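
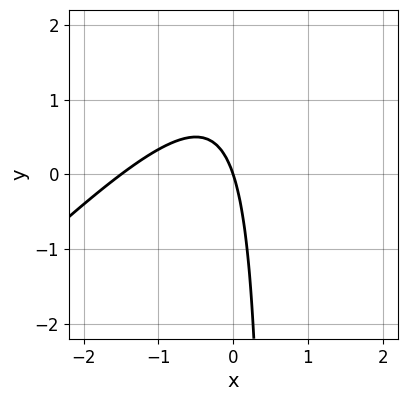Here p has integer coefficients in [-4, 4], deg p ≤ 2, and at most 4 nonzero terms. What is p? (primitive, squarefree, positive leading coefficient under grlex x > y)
2*x^2 - 2*x*y + 3*x + y

deg p = 2. No degree-1 curve has this shape.
Checking where it meets the axes: one x-axis crossing is at x = 0; it meets the y-axis at y = 0 (among the integer gridlines).
Together with the visible shape, these determine p as stated.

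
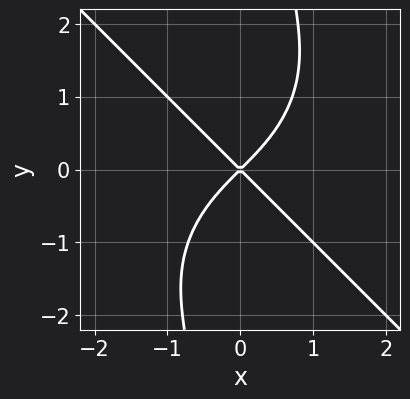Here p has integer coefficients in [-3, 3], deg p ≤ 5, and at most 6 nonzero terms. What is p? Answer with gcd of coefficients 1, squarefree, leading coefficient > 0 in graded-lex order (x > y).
x^4 + x*y^3 + 2*x^2 - 2*y^2

Degree: no degree-3 curve has this shape, so deg p = 4.
From the axis intercepts and sections: it meets the x-axis at x = 0 (among the integer gridlines); one y-axis crossing is at y = 0.
Together with the visible shape, these determine p as stated.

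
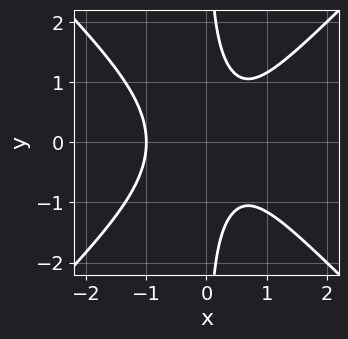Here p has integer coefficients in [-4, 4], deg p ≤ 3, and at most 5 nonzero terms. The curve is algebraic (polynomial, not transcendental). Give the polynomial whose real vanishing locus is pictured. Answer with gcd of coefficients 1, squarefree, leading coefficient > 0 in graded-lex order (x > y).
First, the degree is 3 — no degree-2 curve has this shape.
Next, symmetries: the y ↦ −y reflection is a symmetry, so y appears only in even powers.
Then, from the visible intercepts: it crosses the x-axis at the gridline x = -1; it misses every integer gridline on the y-axis.
Finally, the integer polynomial consistent with all of this is the stated p.

3*x^3 - 3*x*y^2 - x + 2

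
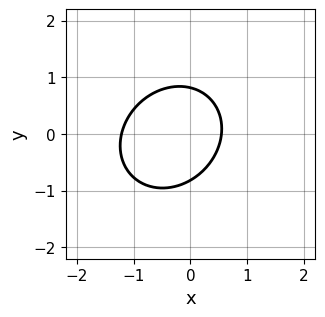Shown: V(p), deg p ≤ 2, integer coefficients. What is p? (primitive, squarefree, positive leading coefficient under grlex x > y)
3*x^2 - x*y + 3*y^2 + 2*x - 2

1. deg p = 2.
2. Putting this together gives p.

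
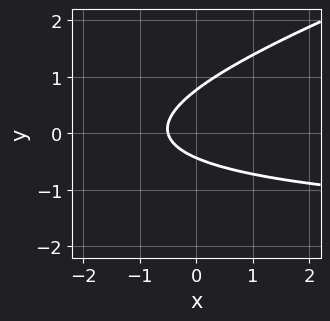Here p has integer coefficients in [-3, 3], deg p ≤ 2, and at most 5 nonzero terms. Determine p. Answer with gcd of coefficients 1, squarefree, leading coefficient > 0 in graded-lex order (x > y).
First, degree: no degree-1 curve has this shape, so deg p = 2.
Finally, solving for integer coefficients yields p as stated.

x*y - 3*y^2 + 2*x + y + 1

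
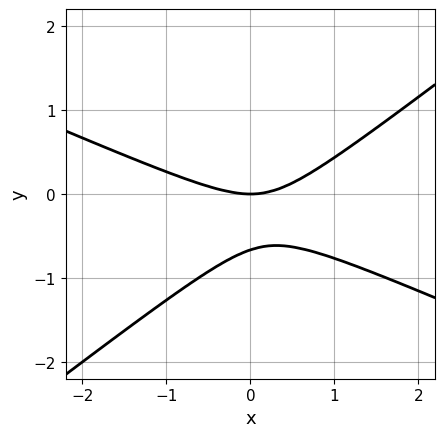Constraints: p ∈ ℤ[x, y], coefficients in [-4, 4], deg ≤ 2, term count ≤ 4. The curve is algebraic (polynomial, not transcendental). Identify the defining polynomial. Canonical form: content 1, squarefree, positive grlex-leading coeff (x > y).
(a) Degree: the shape is more complex than any degree-1 curve, so deg p = 2.
(b) From the axis intercepts and sections: it meets the x-axis at x = 0 (among the integer gridlines); one y-axis crossing is at y = 0.
(c) Together with the visible shape, these determine p as stated.

x^2 + x*y - 3*y^2 - 2*y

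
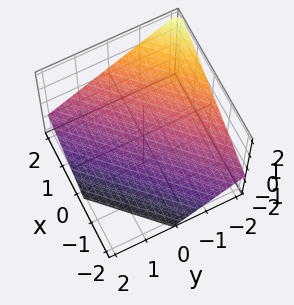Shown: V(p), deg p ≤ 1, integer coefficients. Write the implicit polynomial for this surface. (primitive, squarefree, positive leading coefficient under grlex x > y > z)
(a) Degree: every cross-section is a straight line — this is a plane, so deg p = 1.
(b) Checking where it meets the axes: it meets the x-axis at x = 1 (among the integer gridlines); one y-axis crossing is at y = -1.
(c) Putting this together gives p.

2*x - 2*y - 3*z - 2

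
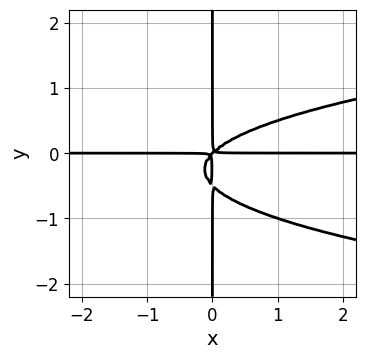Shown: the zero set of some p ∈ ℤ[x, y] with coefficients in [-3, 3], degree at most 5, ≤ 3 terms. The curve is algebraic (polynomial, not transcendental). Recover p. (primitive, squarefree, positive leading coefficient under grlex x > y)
2*x*y^3 - x^2*y + x*y^2

1. Degree: the shape is more complex than any degree-3 curve, so deg p = 4.
2. Checking where it meets the axes: every point of the x-axis in the box is on the curve; the visible y-axis segment lies entirely on the curve.
3. Fitting integer coefficients to these (and the overall shape) gives p.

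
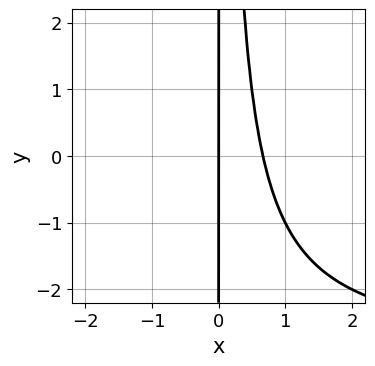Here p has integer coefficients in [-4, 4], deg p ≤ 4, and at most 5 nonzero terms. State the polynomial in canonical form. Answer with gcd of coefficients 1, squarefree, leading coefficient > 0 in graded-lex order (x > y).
First, degree: a generic line meets the curve in up to 3 points, so deg p = 3.
Then, checking where it meets the axes: the visible y-axis segment lies entirely on the curve; one x-axis crossing is at x = 0.
Finally, fitting integer coefficients to these (and the overall shape) gives p.

x^2*y + 3*x^2 - 2*x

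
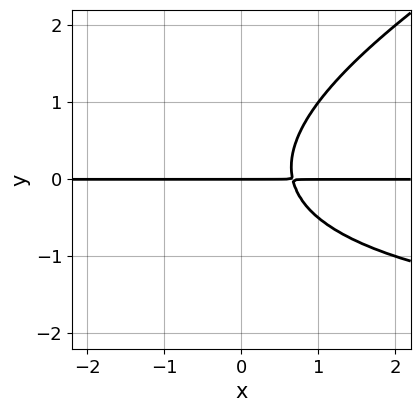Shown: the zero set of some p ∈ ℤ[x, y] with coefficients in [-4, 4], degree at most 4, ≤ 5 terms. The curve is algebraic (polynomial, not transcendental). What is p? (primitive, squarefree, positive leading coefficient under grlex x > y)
x*y^2 - 2*y^3 + 3*x*y - 2*y

First, the degree is 3 — a generic line meets the curve in up to 3 points.
Then, from the axis intercepts and sections: it meets the y-axis at y = 0 (among the integer gridlines); the visible x-axis segment lies entirely on the curve.
Finally, assembling these constraints gives the stated polynomial.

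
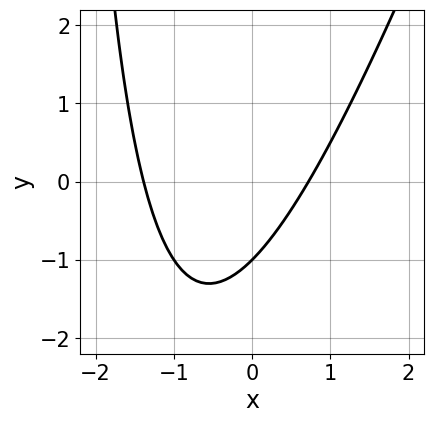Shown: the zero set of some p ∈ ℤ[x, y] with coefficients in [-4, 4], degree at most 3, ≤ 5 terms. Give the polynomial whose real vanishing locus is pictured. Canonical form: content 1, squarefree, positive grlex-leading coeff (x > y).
1. deg p = 2. No degree-1 curve has this shape.
2. From the axis intercepts and sections: one y-axis crossing is at y = -1.
3. Together with the visible shape, these determine p as stated.

3*x^2 - x*y + 2*x - 3*y - 3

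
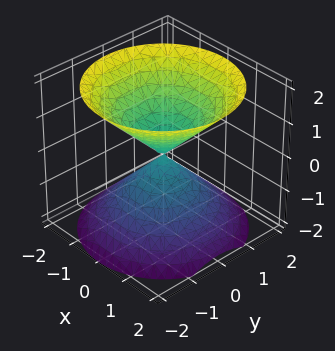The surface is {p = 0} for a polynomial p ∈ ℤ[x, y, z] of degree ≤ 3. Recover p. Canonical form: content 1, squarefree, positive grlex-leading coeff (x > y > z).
(a) There are 2 components. They look like related sheets of one shape, so recover p as a whole.
(b) The degree is 2 — two nappes meeting at a single point; a quadric.
(c) By symmetry, the z-axis is an axis of rotation, so x and y enter only as x² + y²; it's symmetric under z → −z, forcing even powers of z.
(d) Checking where it meets the axes: it meets the y-axis at y = 0 (among the integer gridlines); a circular section at z = -1 has radius exactly 1.
(e) These observations pin down the coefficients.

x^2 + y^2 - z^2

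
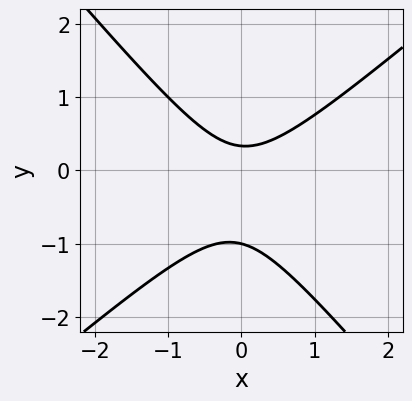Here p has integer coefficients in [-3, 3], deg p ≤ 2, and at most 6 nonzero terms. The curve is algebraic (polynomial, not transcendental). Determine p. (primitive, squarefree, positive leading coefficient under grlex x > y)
3*x^2 - x*y - 3*y^2 - 2*y + 1

(a) Degree: no degree-1 curve has this shape, so deg p = 2.
(b) Checking where it meets the axes: no x-intercept at any integer in the box; it meets the y-axis at y = -1 (among the integer gridlines).
(c) Fitting integer coefficients to these (and the overall shape) gives p.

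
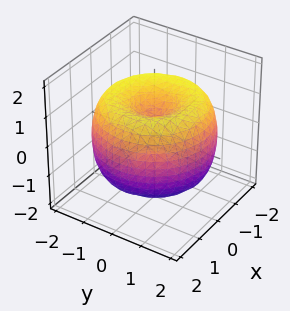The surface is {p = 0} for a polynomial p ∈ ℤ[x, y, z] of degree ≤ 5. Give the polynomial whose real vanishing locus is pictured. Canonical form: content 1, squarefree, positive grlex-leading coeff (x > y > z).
x^4 + 2*x^2*y^2 + y^4 - 3*x^2 - 3*y^2 + 2*z^2 - 1

1. Degree: no degree-3 surface has this shape, so deg p = 4.
2. Symmetries: rotational symmetry about the z-axis ⇒ p depends on x, y only through x² + y².
3. Checking where it meets the axes: a circular section at z = -1 has radius between 0 and 1.
4. Fitting integer coefficients to these (and the overall shape) gives p.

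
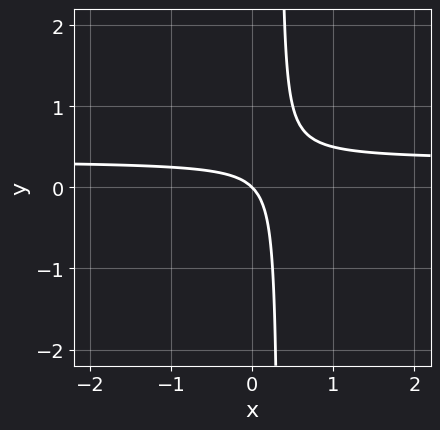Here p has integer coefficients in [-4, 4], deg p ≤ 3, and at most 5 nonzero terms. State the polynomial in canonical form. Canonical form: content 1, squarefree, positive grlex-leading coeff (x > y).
First, deg p = 2. No degree-1 curve has this shape.
Then, from the visible intercepts: it meets the x-axis at x = 0 (among the integer gridlines); it meets the y-axis at y = 0 (among the integer gridlines).
Finally, solving for integer coefficients yields p as stated.

3*x*y - x - y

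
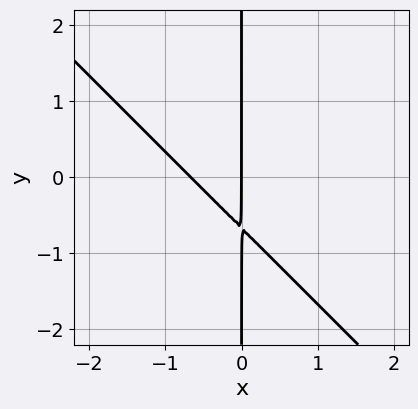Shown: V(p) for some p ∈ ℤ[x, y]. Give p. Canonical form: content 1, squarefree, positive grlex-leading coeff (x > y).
First, degree: a generic line meets the curve in up to 2 points, so deg p = 2.
Next, from the visible intercepts: every point of the y-axis in the box is on the curve; one x-axis crossing is at x = 0.
Finally, assembling these constraints gives the stated polynomial.

3*x^2 + 3*x*y + 2*x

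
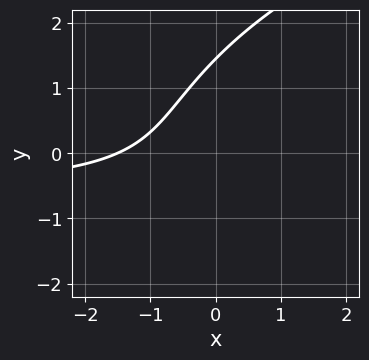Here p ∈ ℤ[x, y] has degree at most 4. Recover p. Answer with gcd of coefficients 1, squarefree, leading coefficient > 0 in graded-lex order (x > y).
y^3 - 3*x*y - 2*x - 3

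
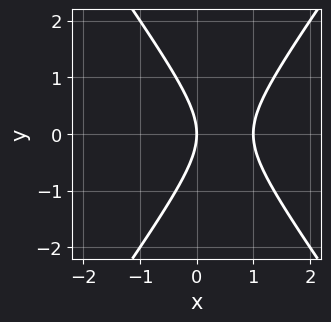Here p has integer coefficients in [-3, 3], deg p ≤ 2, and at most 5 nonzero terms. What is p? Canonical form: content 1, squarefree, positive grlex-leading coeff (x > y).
2*x^2 - y^2 - 2*x

The degree is 2 — a generic line meets the curve in up to 2 points.
Symmetries: it's symmetric under y → −y, forcing even powers of y.
From the visible intercepts: one y-axis crossing is at y = 0; the x-axis gridline crossings are at x ∈ {0, 1}.
These observations pin down the coefficients.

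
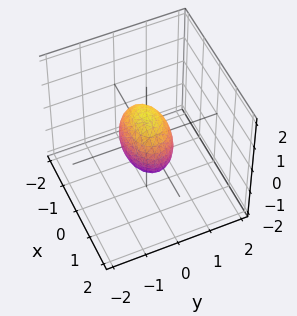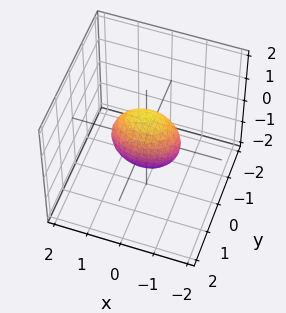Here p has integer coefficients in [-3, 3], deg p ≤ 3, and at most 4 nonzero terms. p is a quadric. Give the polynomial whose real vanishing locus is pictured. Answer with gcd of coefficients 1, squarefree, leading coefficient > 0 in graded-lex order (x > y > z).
x^2 + 2*y^2 + z^2 - 1

1. The degree is 2 — a closed, bounded, convex surface; a quadric.
2. Symmetries: the x ↦ −x reflection is a symmetry, so x appears only in even powers; the y ↦ −y reflection is a symmetry, so y appears only in even powers; it's symmetric under z → −z, forcing even powers of z.
3. Checking where it meets the axes: among the integer gridlines, it crosses the x-axis at x ∈ {-1, 1}; among the integer gridlines, it crosses the z-axis at z ∈ {-1, 1}.
4. Fitting integer coefficients to these (and the overall shape) gives p.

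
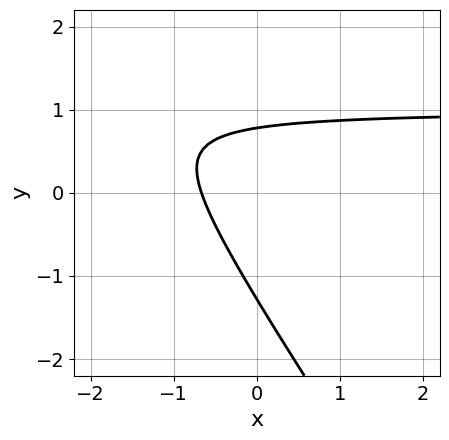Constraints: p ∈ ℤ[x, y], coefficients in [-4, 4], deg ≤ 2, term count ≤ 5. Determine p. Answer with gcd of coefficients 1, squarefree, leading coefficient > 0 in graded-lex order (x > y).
3*x*y + 2*y^2 - 3*x + y - 2

deg p = 2.
Putting this together gives p.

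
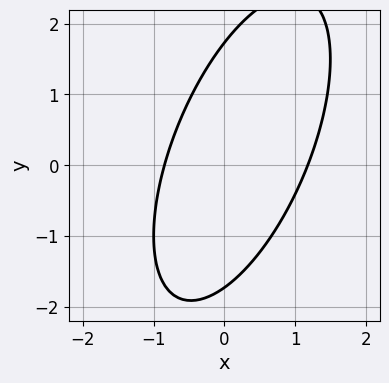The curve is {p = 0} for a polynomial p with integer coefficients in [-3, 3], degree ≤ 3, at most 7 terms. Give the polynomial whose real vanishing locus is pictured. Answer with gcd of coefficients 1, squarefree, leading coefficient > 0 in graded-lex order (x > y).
3*x^2 - 2*x*y + y^2 - x - 3

(a) The degree is 2 — no degree-1 curve has this shape.
(b) Matching integer coefficients to the picture gives p.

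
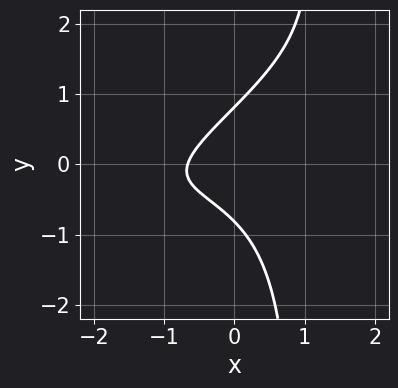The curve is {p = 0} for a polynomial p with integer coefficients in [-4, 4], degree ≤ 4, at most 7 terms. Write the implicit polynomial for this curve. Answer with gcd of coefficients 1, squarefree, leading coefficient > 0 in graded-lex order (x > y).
deg p = 3.
The integer polynomial consistent with all of this is the stated p.

2*x^2*y - 3*x*y^2 + 3*y^2 - 3*x - 2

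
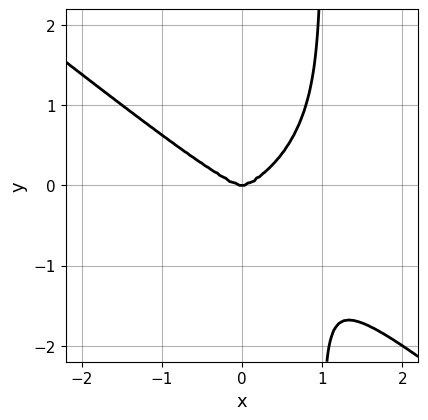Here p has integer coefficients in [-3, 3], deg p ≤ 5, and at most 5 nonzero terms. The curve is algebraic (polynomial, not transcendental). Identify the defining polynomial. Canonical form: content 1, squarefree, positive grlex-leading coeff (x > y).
Degree: no degree-3 curve has this shape, so deg p = 4.
Checking where it meets the axes: one x-axis crossing is at x = 0; it meets the y-axis at y = 0 (among the integer gridlines).
These observations pin down the coefficients.

x^4 + 2*x*y^3 - 2*y^3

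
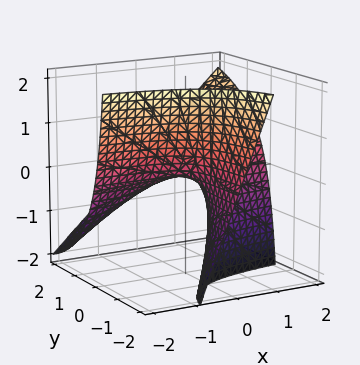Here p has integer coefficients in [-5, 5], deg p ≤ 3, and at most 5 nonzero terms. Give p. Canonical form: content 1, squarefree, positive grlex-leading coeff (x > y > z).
1. Degree: no degree-1 surface has this shape, so deg p = 2.
2. From the visible intercepts: every point of the x-axis in the box is on the surface; it meets the z-axis at z = 0 (among the integer gridlines); the visible y-axis segment lies entirely on the surface.
3. Fitting integer coefficients to these (and the overall shape) gives p.

4*x*y - 3*y*z - 3*z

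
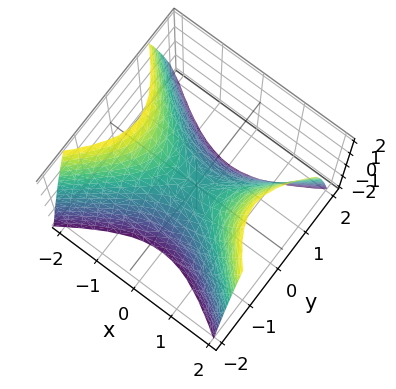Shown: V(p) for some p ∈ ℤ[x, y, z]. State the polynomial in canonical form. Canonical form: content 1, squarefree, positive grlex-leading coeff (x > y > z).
2*x^2 - 3*y^2 - 2*z

(a) deg p = 2. A hyperbolic paraboloid; a quadric.
(b) Symmetries: it's symmetric under x → −x, forcing even powers of x; mirror symmetry y ↦ −y ⇒ only even powers of y.
(c) Checking where it meets the axes: it crosses the z-axis at the gridline z = 0; it crosses the y-axis at the gridline y = 0; it meets the x-axis at x = 0 (among the integer gridlines).
(d) Putting this together gives p.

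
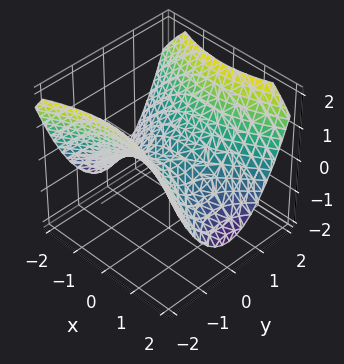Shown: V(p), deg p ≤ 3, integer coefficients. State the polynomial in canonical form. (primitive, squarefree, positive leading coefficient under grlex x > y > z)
x^2 - 2*y^2 + 3*z

The degree is 2 — a hyperbolic paraboloid; a quadric.
Symmetries: mirror symmetry y ↦ −y ⇒ only even powers of y; the x ↦ −x reflection is a symmetry, so x appears only in even powers.
Against the integer gridlines: one y-axis crossing is at y = 0; one z-axis crossing is at z = 0; it crosses the x-axis at the gridline x = 0.
Assembling these constraints gives the stated polynomial.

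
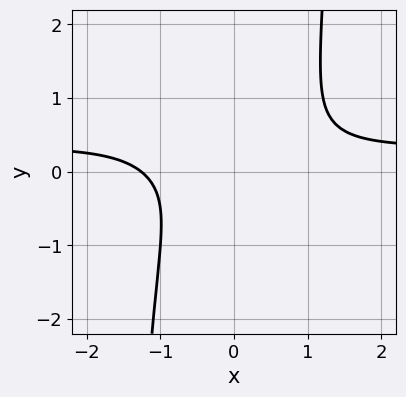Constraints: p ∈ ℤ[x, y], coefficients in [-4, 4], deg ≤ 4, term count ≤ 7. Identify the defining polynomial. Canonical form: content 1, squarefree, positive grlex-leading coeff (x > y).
3*x^3*y + x^2*y^2 - x^3 - 3*y^2 - 2

(a) deg p = 4.
(b) Against the integer gridlines: no y-intercept at any integer in the box.
(c) Fitting integer coefficients to these (and the overall shape) gives p.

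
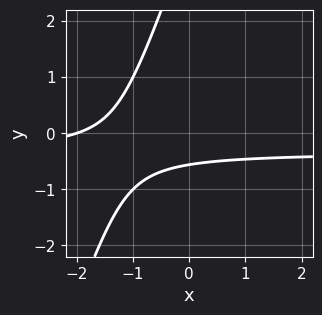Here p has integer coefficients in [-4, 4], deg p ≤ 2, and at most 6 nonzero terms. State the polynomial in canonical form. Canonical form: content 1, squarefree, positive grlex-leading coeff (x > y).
3*x*y - y^2 + x + 3*y + 2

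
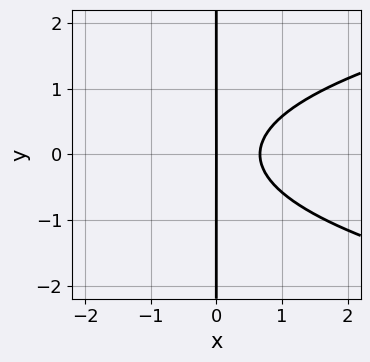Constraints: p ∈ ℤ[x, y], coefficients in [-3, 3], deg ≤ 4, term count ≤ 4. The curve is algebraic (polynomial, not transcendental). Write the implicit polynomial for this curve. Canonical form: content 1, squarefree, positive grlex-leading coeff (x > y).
First, deg p = 3. The shape is more complex than any degree-2 curve.
Then, symmetries: it's symmetric under y → −y, forcing even powers of y.
Next, observable constraints: every point of the y-axis in the box is on the curve; one x-axis crossing is at x = 0.
Finally, fitting integer coefficients to these (and the overall shape) gives p.

3*x*y^2 - 3*x^2 + 2*x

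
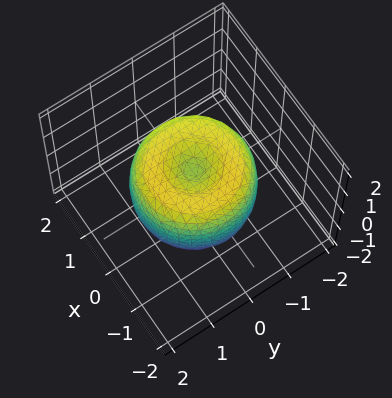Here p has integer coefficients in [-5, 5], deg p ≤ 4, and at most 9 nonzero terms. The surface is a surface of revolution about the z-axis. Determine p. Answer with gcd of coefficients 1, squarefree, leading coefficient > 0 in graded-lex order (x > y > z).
2*x^4 + 4*x^2*y^2 + 2*y^4 - 3*x^2 - 3*y^2 + 2*z^2 - 1

The degree is 4 — a generic line meets the surface in up to 4 points.
Symmetry: the z-axis is an axis of rotation, so x and y enter only as x² + y².
From the visible intercepts: a circular section at z = -1 has radius between 0 and 1.
Assembling these constraints gives the stated polynomial.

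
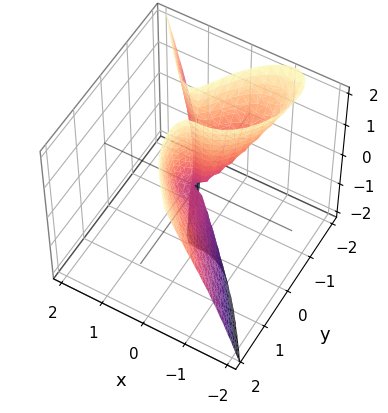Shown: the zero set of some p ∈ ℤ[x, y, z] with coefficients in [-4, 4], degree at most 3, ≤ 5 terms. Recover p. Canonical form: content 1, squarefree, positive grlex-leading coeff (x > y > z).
First, the degree is 3 — no degree-2 surface has this shape.
Next, against the integer gridlines: the visible z-axis segment lies entirely on the surface; one x-axis crossing is at x = 0; one y-axis crossing is at y = 0.
Finally, matching integer coefficients to the picture gives p.

3*x^3 + 2*x*y*z + y^3 - y*z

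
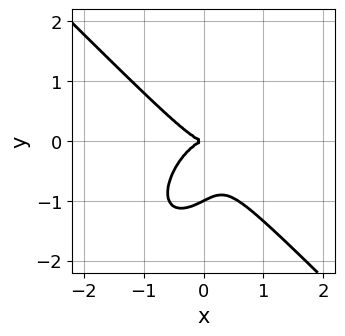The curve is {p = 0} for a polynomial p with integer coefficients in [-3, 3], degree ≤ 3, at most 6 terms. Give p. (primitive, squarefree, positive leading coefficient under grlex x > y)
First, the degree is 3 — a generic line meets the curve in up to 3 points.
Then, reading off the gridlines: the y-axis gridline crossings are at y ∈ {-1, 0}; one x-axis crossing is at x = 0.
Finally, fitting integer coefficients to these (and the overall shape) gives p.

3*x^3 - x*y^2 + 2*y^3 + 2*y^2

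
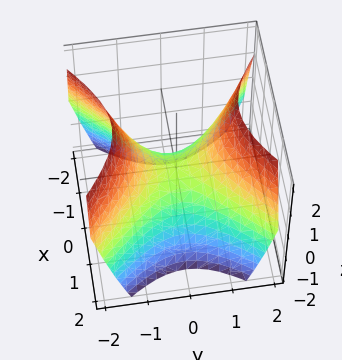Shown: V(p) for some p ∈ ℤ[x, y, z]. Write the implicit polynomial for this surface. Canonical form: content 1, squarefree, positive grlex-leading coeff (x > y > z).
1. The degree is 2 — a saddle surface; a quadric.
2. Symmetries: it's symmetric under y → −y, forcing even powers of y; it's symmetric under x → −x, forcing even powers of x.
3. From the visible intercepts: one y-axis crossing is at y = 0; it crosses the x-axis at the gridline x = 0.
4. Fitting integer coefficients to these (and the overall shape) gives p.

x^2 - y^2 + z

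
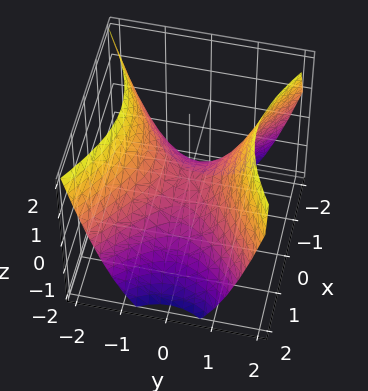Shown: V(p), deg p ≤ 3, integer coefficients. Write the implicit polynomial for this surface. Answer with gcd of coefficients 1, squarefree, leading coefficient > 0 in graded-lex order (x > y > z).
2*x^2 - 3*y^2 + 3*z

deg p = 2. A hyperbolic paraboloid; a quadric.
Symmetries: the y ↦ −y reflection is a symmetry, so y appears only in even powers; mirror symmetry x ↦ −x ⇒ only even powers of x.
From the visible intercepts: it meets the y-axis at y = 0 (among the integer gridlines); it crosses the x-axis at the gridline x = 0; it crosses the z-axis at the gridline z = 0.
Matching integer coefficients to the picture gives p.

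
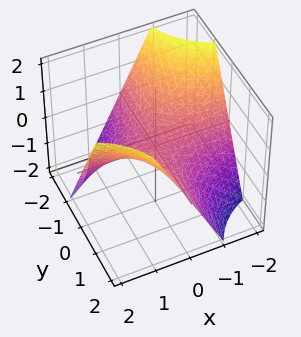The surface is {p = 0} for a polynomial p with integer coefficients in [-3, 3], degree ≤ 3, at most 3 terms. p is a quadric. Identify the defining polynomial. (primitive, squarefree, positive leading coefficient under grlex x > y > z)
The degree is 2 — a saddle surface; a quadric.
From the visible intercepts: every point of the y-axis in the box is on the surface; every point of the x-axis in the box is on the surface.
These observations pin down the coefficients.

x*y - z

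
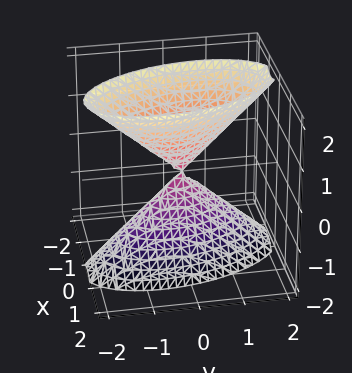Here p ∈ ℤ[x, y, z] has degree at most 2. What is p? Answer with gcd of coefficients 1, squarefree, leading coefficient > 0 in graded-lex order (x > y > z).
3*x^2 + x*y + y^2 - z^2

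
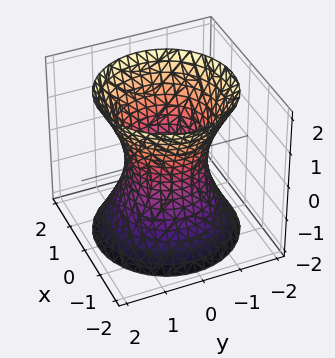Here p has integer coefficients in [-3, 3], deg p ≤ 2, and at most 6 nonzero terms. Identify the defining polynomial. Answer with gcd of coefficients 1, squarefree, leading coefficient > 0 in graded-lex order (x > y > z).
The degree is 2 — the shape is more complex than any degree-1 surface.
Symmetry: the surface is invariant under rotation about z: p = q(x² + y², z).
Observable constraints: a circular section at z = 0 has radius exactly 1; no z-intercept at any integer in the box; among the integer gridlines, it crosses the y-axis at y ∈ {-1, 1}; the x-axis gridline crossings are at x ∈ {-1, 1}.
Together with the visible shape, these determine p as stated.

2*x^2 + 2*y^2 - z^2 - 2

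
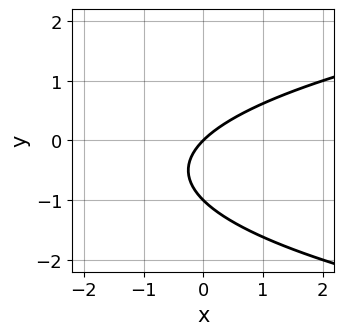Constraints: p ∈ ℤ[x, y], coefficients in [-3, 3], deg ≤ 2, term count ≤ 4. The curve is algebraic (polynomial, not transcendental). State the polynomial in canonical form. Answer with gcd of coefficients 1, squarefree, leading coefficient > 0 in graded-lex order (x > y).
y^2 - x + y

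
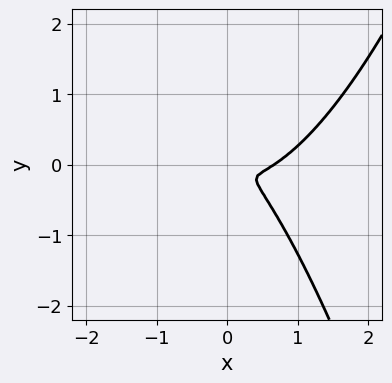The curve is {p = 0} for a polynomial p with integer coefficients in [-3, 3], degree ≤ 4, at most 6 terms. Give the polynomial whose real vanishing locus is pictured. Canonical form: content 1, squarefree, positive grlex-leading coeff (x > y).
The degree is 3 — a generic line meets the curve in up to 3 points.
Solving for integer coefficients yields p as stated.

3*x^3 - 2*x^2 - 3*x*y - 3*y^2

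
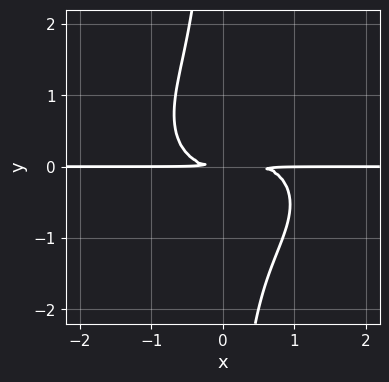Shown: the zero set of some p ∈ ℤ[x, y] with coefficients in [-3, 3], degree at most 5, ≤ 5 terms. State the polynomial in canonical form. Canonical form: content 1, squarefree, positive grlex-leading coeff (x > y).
2*x^3*y + 3*x*y^3 - x^2*y + 3*y^2

First, deg p = 4. A generic line meets the curve in up to 4 points.
Then, against the integer gridlines: every point of the x-axis in the box is on the curve.
Finally, the integer polynomial consistent with all of this is the stated p.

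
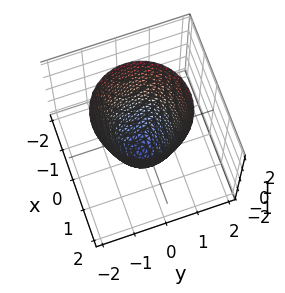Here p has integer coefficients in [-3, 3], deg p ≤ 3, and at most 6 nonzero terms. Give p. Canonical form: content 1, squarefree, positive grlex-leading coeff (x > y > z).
2*x^2 + 2*y^2 - z - 2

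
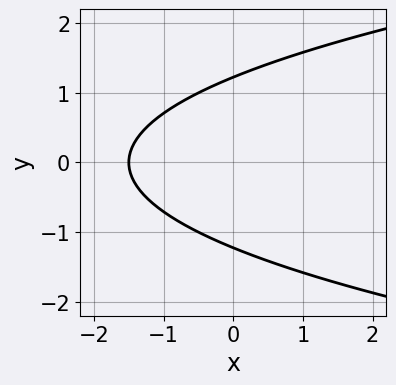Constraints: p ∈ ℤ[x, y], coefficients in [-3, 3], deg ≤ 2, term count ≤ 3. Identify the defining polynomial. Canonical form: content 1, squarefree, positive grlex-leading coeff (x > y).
1. Degree: no degree-1 curve has this shape, so deg p = 2.
2. Symmetries: it's symmetric under y → −y, forcing even powers of y.
3. Solving for integer coefficients yields p as stated.

2*y^2 - 2*x - 3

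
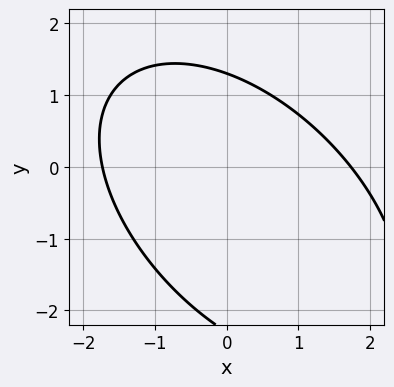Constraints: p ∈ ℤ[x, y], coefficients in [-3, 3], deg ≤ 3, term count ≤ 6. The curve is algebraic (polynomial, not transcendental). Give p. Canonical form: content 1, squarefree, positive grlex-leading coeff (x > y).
x^2 + x*y + y^2 + y - 3

(a) The degree is 2 — no degree-1 curve has this shape.
(b) Matching integer coefficients to the picture gives p.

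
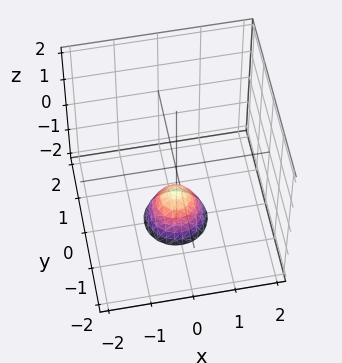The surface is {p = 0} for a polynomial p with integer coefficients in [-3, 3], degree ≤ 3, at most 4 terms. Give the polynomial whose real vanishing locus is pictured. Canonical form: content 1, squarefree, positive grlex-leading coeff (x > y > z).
First, deg p = 2. A generic line meets the surface in up to 2 points.
Then, symmetries: every cross-section ⟂ z is a circle, so x, y appear only via x² + y².
Next, from the axis intercepts and sections: a circular section at z = -2 has radius between 0 and 1; the surface avoids every integer y-axis point in the box; no x-intercept at any integer in the box; one z-axis crossing is at z = -1.
Finally, assembling these constraints gives the stated polynomial.

2*x^2 + 2*y^2 + z + 1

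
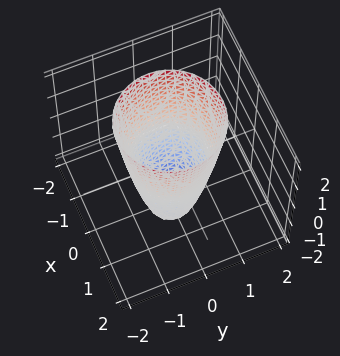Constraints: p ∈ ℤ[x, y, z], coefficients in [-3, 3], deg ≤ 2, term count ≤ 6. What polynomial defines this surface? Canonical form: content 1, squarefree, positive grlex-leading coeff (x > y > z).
deg p = 2. No degree-1 surface has this shape.
Symmetries: every cross-section ⟂ z is a circle, so x, y appear only via x² + y².
From the visible intercepts: no z-intercept at any integer in the box; a circular section at z = -2 has radius between 0 and 1; the x-axis gridline crossings are at x ∈ {-1, 1}; among the integer gridlines, it crosses the y-axis at y ∈ {-1, 1}.
Solving for integer coefficients yields p as stated.

3*x^2 + 3*y^2 - z - 3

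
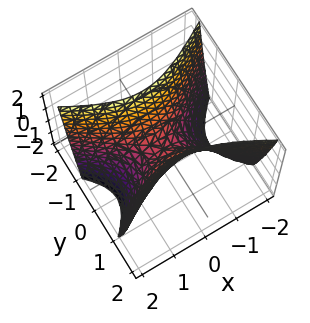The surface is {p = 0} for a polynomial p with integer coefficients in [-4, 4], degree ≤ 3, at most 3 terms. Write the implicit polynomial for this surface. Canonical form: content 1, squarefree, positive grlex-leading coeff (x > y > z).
x^2 - 2*y^2 + z

(a) Degree: a saddle surface; a quadric, so deg p = 2.
(b) Symmetries: the x ↦ −x reflection is a symmetry, so x appears only in even powers; it's symmetric under y → −y, forcing even powers of y.
(c) Reading off the gridlines: one y-axis crossing is at y = 0; it crosses the x-axis at the gridline x = 0; it crosses the z-axis at the gridline z = 0.
(d) Putting this together gives p.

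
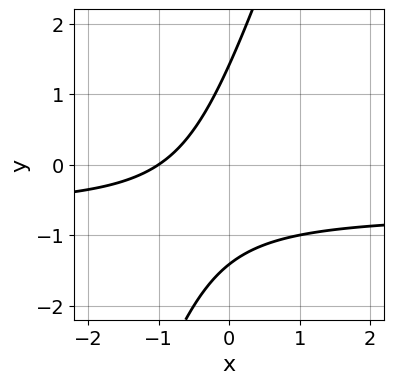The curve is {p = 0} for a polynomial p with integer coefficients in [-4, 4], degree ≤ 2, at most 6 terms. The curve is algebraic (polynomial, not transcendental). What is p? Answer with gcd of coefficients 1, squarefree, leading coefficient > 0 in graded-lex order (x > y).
deg p = 2.
Against the integer gridlines: it meets the x-axis at x = -1 (among the integer gridlines).
Together with the visible shape, these determine p as stated.

3*x*y - y^2 + 2*x + 2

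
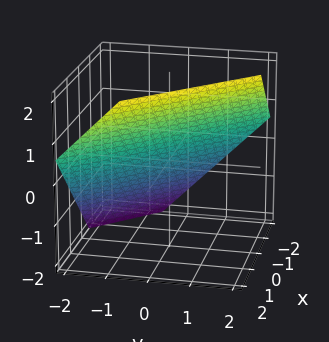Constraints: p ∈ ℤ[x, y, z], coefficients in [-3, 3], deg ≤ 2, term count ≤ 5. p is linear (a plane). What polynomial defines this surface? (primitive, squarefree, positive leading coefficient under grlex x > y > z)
3*x + 3*y - 3*z + 2

(a) The degree is 1 — the surface is flat (a plane).
(b) Putting this together gives p.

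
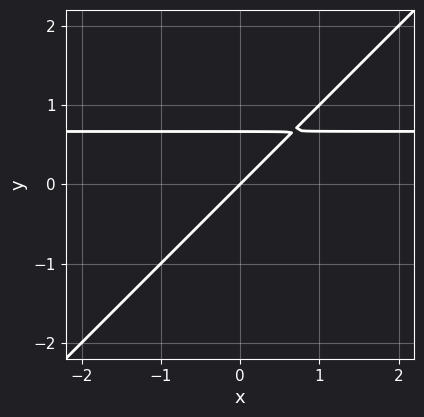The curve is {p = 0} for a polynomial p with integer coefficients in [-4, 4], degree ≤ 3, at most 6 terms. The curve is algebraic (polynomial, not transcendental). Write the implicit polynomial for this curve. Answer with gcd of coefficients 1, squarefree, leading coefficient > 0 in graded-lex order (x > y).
deg p = 2. The shape is more complex than any degree-1 curve.
From the axis intercepts and sections: it crosses the x-axis at the gridline x = 0; it crosses the y-axis at the gridline y = 0.
Matching integer coefficients to the picture gives p.

3*x*y - 3*y^2 - 2*x + 2*y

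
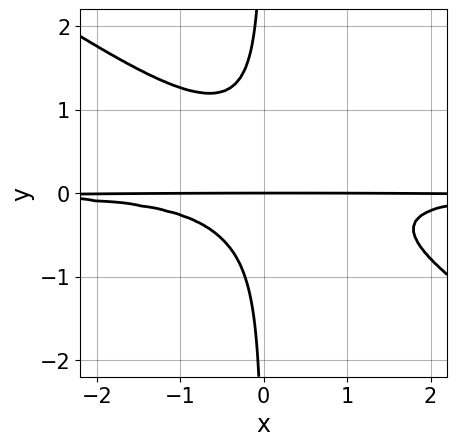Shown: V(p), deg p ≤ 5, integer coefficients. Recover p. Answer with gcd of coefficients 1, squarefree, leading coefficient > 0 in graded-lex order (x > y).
2*x^2*y^2 + 3*x*y^3 - x*y^2 + y

deg p = 4. No degree-3 curve has this shape.
Against the integer gridlines: every point of the x-axis in the box is on the curve; it meets the y-axis at y = 0 (among the integer gridlines).
Solving for integer coefficients yields p as stated.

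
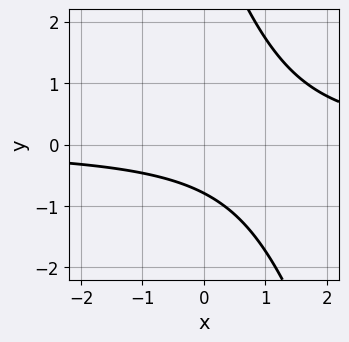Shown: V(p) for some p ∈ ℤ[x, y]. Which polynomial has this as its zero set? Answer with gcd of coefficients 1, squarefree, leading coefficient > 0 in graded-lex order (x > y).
3*x*y + y^2 - 3*y - 3

1. deg p = 2.
2. Observable constraints: the curve avoids every integer x-axis point in the box.
3. Assembling these constraints gives the stated polynomial.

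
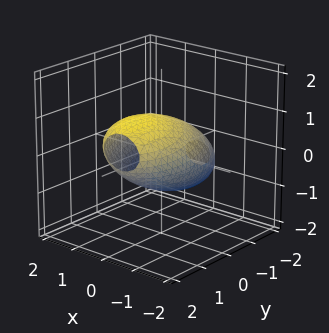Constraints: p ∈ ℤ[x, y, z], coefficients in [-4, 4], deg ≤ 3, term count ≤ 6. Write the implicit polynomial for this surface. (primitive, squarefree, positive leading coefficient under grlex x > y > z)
Degree: the shape is more complex than any degree-1 surface, so deg p = 2.
Reading off the gridlines: the z-axis gridline crossings are at z ∈ {-1, 1}.
Together with the visible shape, these determine p as stated.

2*x^2 + x*y + y^2 - 2*y*z + 3*z^2 - 3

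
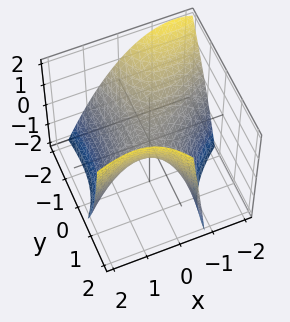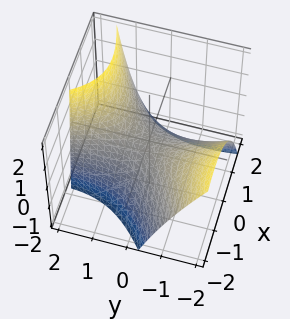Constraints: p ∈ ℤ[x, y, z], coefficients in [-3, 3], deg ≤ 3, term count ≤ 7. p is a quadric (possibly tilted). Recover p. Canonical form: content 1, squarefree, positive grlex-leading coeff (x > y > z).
2*x^2 - 3*x*y - y^2 - y*z + 3*z

First, degree: the shape is more complex than any degree-1 surface, so deg p = 2.
Then, from the axis intercepts and sections: it meets the y-axis at y = 0 (among the integer gridlines); it crosses the x-axis at the gridline x = 0; it meets the z-axis at z = 0 (among the integer gridlines).
Finally, assembling these constraints gives the stated polynomial.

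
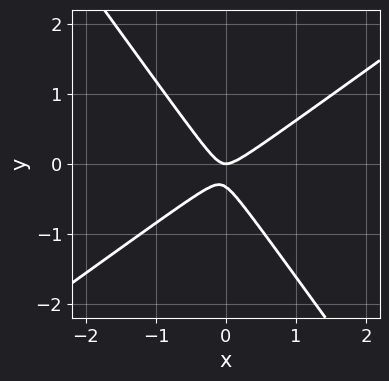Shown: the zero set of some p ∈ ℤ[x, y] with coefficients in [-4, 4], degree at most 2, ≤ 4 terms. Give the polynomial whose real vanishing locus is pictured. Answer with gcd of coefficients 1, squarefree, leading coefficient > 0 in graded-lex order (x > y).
First, deg p = 2. A generic line meets the curve in up to 2 points.
Next, reading off the gridlines: one y-axis crossing is at y = 0; one x-axis crossing is at x = 0.
Finally, these observations pin down the coefficients.

3*x^2 - 2*x*y - 3*y^2 - y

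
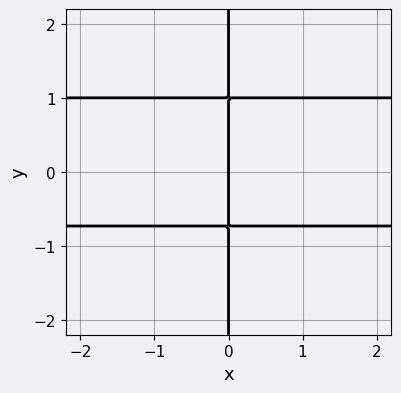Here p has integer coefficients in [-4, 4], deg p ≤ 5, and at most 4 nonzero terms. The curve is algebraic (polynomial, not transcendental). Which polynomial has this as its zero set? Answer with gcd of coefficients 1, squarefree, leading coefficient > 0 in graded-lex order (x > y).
1. Degree: a generic line meets the curve in up to 4 points, so deg p = 4.
2. Against the integer gridlines: the visible y-axis segment lies entirely on the curve; one x-axis crossing is at x = 0.
3. Matching integer coefficients to the picture gives p.

x*y^3 - 3*x*y^2 + 2*x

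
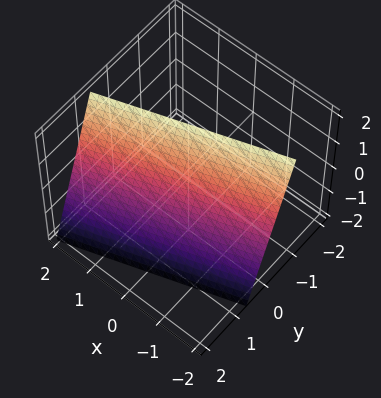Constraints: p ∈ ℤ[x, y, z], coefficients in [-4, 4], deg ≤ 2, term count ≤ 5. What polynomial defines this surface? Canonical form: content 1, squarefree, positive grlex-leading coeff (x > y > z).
x - 3*y - z + 2

(a) The degree is 1 — the surface is flat (a plane).
(b) From the visible intercepts: it crosses the x-axis at the gridline x = -2; one z-axis crossing is at z = 2.
(c) The integer polynomial consistent with all of this is the stated p.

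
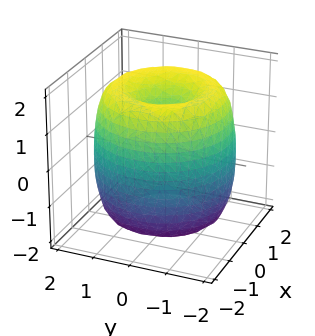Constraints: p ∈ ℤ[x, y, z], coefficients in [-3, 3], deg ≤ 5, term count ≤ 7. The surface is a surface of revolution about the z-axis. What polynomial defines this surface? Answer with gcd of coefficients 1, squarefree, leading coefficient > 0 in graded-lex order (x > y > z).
x^4 + 2*x^2*y^2 + y^4 - 3*x^2 - 3*y^2 + z^2 - 1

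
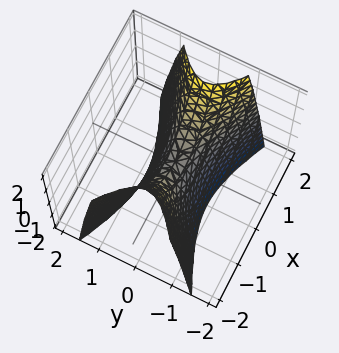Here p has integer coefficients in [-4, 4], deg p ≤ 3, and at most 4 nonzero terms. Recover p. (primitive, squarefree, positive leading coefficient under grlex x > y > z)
1. The degree is 2 — a saddle surface; a quadric.
2. Symmetries: mirror symmetry y ↦ −y ⇒ only even powers of y; mirror symmetry x ↦ −x ⇒ only even powers of x.
3. Against the integer gridlines: it meets the x-axis at x = 0 (among the integer gridlines); it meets the z-axis at z = 0 (among the integer gridlines); it crosses the y-axis at the gridline y = 0.
4. Together with the visible shape, these determine p as stated.

x^2 - 3*y^2 - z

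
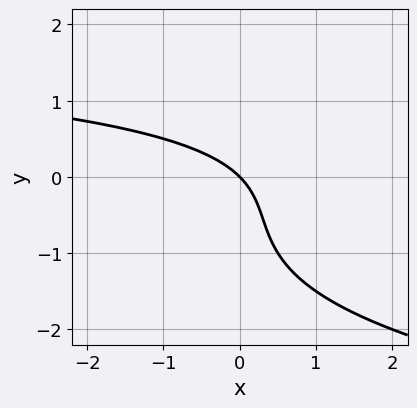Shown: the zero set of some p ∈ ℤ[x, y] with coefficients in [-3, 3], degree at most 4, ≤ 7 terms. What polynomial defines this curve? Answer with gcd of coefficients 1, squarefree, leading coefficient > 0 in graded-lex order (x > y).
First, the degree is 3 — a generic line meets the curve in up to 3 points.
Then, from the visible intercepts: one x-axis crossing is at x = 0; it crosses the y-axis at the gridline y = 0.
Finally, matching integer coefficients to the picture gives p.

2*y^3 - x*y + 3*y^2 + 3*x + 3*y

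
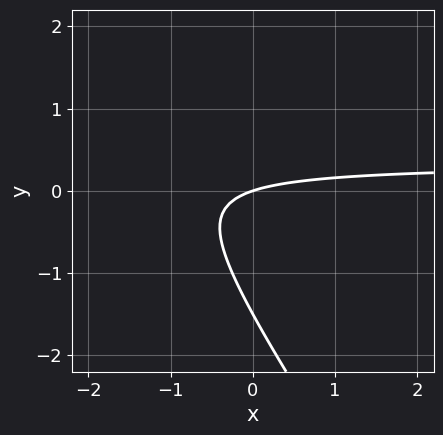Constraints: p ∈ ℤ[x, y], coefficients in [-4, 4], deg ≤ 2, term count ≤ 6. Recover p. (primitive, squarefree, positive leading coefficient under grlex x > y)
3*x*y + 2*y^2 - x + 3*y

1. Degree: a generic line meets the curve in up to 2 points, so deg p = 2.
2. Checking where it meets the axes: it crosses the x-axis at the gridline x = 0; it crosses the y-axis at the gridline y = 0.
3. Together with the visible shape, these determine p as stated.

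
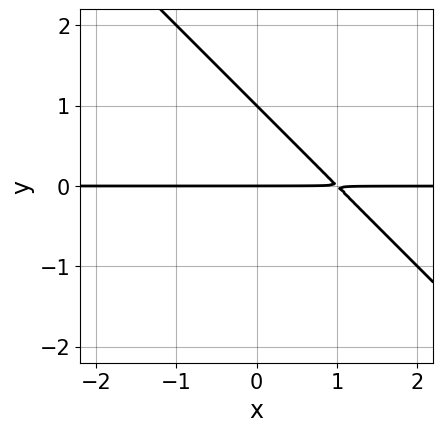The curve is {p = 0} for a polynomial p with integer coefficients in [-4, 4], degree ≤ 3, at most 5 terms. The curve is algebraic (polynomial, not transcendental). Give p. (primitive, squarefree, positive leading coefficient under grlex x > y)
x*y + y^2 - y

1. deg p = 2. A generic line meets the curve in up to 2 points.
2. Reading off the gridlines: the visible x-axis segment lies entirely on the curve; among the integer gridlines, it crosses the y-axis at y ∈ {0, 1}.
3. Fitting integer coefficients to these (and the overall shape) gives p.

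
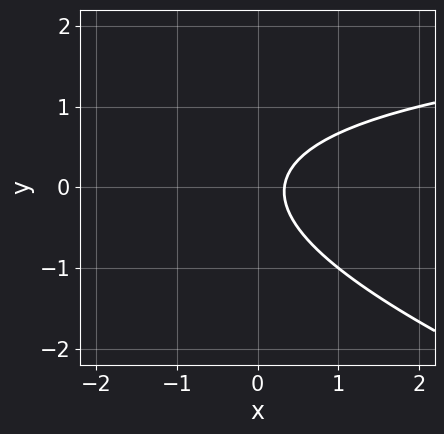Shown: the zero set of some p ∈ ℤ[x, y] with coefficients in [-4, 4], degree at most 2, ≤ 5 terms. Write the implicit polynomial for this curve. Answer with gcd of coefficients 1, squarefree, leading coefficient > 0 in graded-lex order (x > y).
Degree: no degree-1 curve has this shape, so deg p = 2.
Against the integer gridlines: it misses every integer gridline on the y-axis.
Putting this together gives p.

x*y + 3*y^2 - 3*x + 1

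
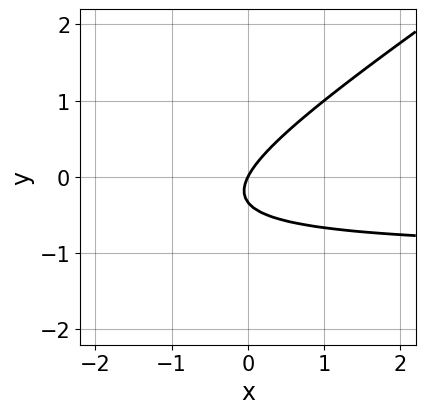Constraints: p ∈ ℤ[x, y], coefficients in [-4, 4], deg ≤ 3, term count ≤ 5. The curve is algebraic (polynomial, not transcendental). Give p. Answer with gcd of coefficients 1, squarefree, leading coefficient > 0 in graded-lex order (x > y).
2*x*y - 3*y^2 + 2*x - y

(a) deg p = 2. A generic line meets the curve in up to 2 points.
(b) From the axis intercepts and sections: it meets the y-axis at y = 0 (among the integer gridlines); it meets the x-axis at x = 0 (among the integer gridlines).
(c) Together with the visible shape, these determine p as stated.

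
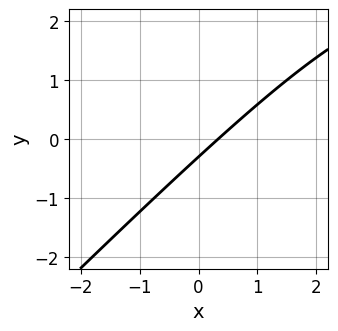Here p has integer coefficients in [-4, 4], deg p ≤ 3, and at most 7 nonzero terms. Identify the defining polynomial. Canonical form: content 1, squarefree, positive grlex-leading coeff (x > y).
x*y - y^2 - 3*x + 3*y + 1

deg p = 2. No degree-1 curve has this shape.
The integer polynomial consistent with all of this is the stated p.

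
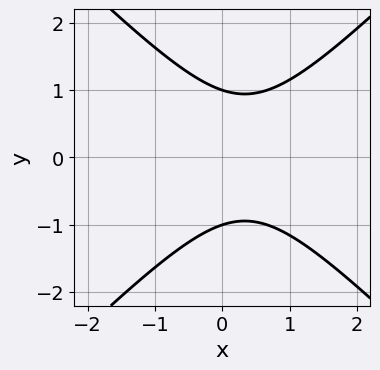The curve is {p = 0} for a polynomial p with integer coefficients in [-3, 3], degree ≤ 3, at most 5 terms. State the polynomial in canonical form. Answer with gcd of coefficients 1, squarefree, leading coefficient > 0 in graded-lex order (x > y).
deg p = 2.
Symmetries: it's symmetric under y → −y, forcing even powers of y.
Observable constraints: no x-intercept at any integer in the box; the y-axis gridline crossings are at y ∈ {-1, 1}.
Solving for integer coefficients yields p as stated.

3*x^2 - 3*y^2 - 2*x + 3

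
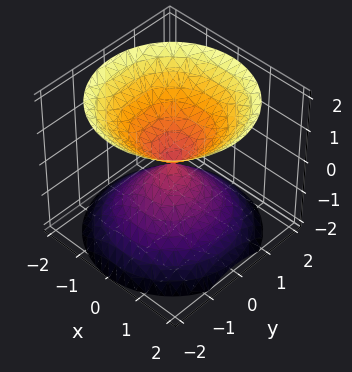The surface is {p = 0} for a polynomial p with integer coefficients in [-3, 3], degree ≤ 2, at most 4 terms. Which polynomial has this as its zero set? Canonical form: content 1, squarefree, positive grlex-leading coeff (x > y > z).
1. I count 2 distinct pieces. They look like related sheets of one shape, so recover p as a whole.
2. The degree is 2 — a double cone through the origin; a quadric.
3. Symmetries: mirror symmetry z ↦ −z ⇒ only even powers of z; the surface is invariant under rotation about z: p = q(x² + y², z).
4. Against the integer gridlines: a circular section at z = 1 has radius exactly 1; it meets the z-axis at z = 0 (among the integer gridlines).
5. Fitting integer coefficients to these (and the overall shape) gives p.

x^2 + y^2 - z^2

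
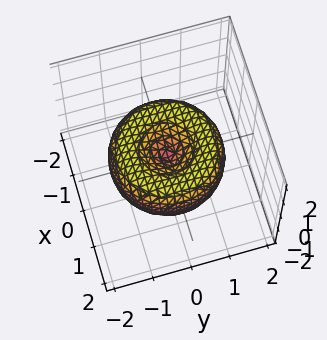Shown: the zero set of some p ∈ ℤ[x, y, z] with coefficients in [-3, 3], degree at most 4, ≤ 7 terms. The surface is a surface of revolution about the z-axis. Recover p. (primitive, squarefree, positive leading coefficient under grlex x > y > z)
1. Degree: the shape is more complex than any degree-3 surface, so deg p = 4.
2. Symmetry: every cross-section ⟂ z is a circle, so x, y appear only via x² + y².
3. From the visible intercepts: it crosses the z-axis at the gridline z = 0; a circular section at z = 0 has radius between 1 and 2.
4. These observations pin down the coefficients.

x^4 + 2*x^2*y^2 + y^4 - 2*x^2 - 2*y^2 + 2*z^2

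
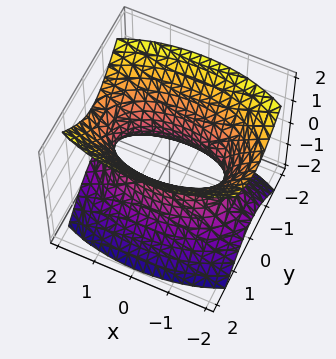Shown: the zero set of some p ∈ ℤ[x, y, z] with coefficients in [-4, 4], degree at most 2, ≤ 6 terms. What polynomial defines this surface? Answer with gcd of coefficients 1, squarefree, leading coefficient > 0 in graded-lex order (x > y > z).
Degree: one connected sheet with a waist; a quadric, so deg p = 2.
Symmetries: the x ↦ −x reflection is a symmetry, so x appears only in even powers; it's symmetric under z → −z, forcing even powers of z; the y ↦ −y reflection is a symmetry, so y appears only in even powers.
Reading off the gridlines: no z-intercept at any integer in the box.
Fitting integer coefficients to these (and the overall shape) gives p.

x^2 + 3*y^2 - 2*z^2 - 2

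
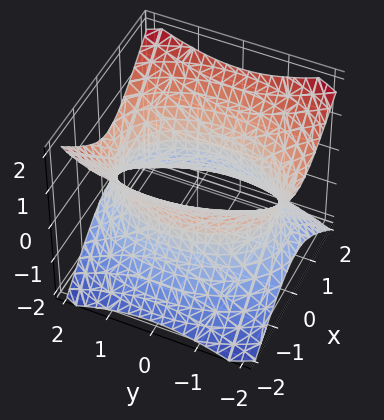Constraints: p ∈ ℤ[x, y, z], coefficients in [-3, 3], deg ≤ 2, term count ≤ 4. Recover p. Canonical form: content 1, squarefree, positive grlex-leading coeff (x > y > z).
2*x^2 + y^2 - 2*z^2 - 3

1. The degree is 2 — an hourglass — one-sheet hyperboloid; a quadric.
2. Symmetries: it's symmetric under z → −z, forcing even powers of z; mirror symmetry x ↦ −x ⇒ only even powers of x; it's symmetric under y → −y, forcing even powers of y.
3. Against the integer gridlines: it misses every integer gridline on the z-axis.
4. The integer polynomial consistent with all of this is the stated p.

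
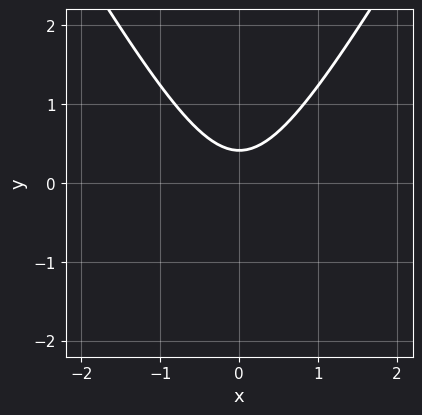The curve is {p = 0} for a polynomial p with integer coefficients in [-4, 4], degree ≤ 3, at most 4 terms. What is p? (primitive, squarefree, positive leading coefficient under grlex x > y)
3*x^2 - y^2 - 2*y + 1

1. The degree is 2 — a generic line meets the curve in up to 2 points.
2. Symmetries: the x ↦ −x reflection is a symmetry, so x appears only in even powers.
3. Against the integer gridlines: it misses every integer gridline on the x-axis.
4. Fitting integer coefficients to these (and the overall shape) gives p.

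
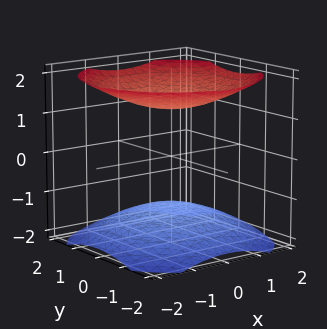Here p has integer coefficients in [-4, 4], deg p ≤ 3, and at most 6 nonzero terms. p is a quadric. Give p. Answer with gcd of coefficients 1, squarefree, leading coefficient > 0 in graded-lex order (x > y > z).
x^2 + y^2 - 2*z^2 + 3

(a) I count 2 distinct pieces. Treating them together as one polynomial.
(b) The degree is 2 — two sheets facing apart; a quadric.
(c) Symmetry: the surface is invariant under rotation about z: p = q(x² + y², z); mirror symmetry z ↦ −z ⇒ only even powers of z.
(d) Reading off the gridlines: the surface avoids every integer x-axis point in the box; no y-intercept at any integer in the box.
(e) Fitting integer coefficients to these (and the overall shape) gives p.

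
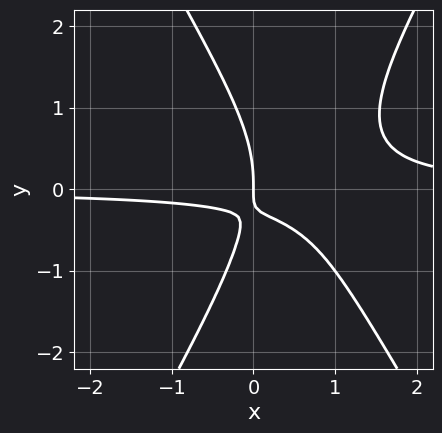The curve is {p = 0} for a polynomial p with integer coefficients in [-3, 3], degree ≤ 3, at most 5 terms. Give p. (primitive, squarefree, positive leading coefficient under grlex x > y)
1. Degree: a generic line meets the curve in up to 3 points, so deg p = 3.
2. From the axis intercepts and sections: it crosses the x-axis at the gridline x = 0; it crosses the y-axis at the gridline y = 0.
3. Solving for integer coefficients yields p as stated.

3*x^2*y - y^3 - 3*x*y - x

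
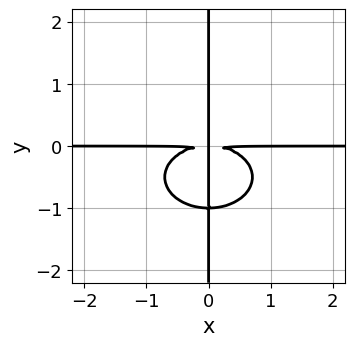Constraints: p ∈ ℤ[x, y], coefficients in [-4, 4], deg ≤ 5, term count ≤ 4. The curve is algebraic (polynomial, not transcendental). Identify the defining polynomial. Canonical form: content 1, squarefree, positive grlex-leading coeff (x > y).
x^3*y + 2*x*y^3 + 2*x*y^2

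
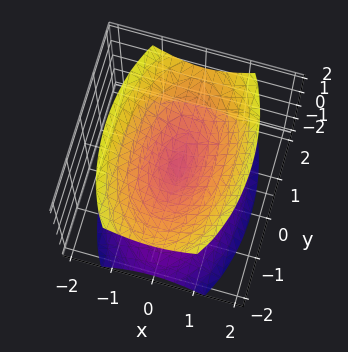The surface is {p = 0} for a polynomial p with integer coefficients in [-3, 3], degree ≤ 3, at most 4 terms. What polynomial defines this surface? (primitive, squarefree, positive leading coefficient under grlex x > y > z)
3*x^2 + y^2 - 2*z^2

1. I count 2 distinct pieces. Treating them together as one polynomial.
2. The degree is 2 — two nappes meeting at a single point; a quadric.
3. Symmetries: mirror symmetry y ↦ −y ⇒ only even powers of y; mirror symmetry x ↦ −x ⇒ only even powers of x; it's symmetric under z → −z, forcing even powers of z.
4. From the visible intercepts: it meets the y-axis at y = 0 (among the integer gridlines); it meets the x-axis at x = 0 (among the integer gridlines); it crosses the z-axis at the gridline z = 0.
5. Putting this together gives p.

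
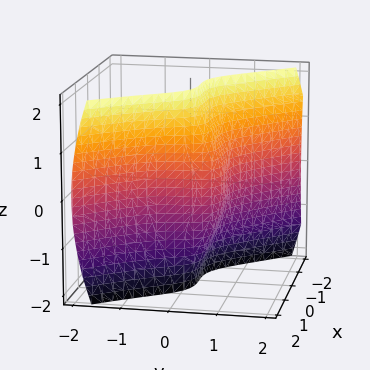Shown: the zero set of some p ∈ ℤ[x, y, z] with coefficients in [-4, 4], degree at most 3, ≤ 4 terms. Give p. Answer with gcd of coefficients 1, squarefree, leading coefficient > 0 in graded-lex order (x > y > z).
2*x^3 + 2*y^3 + y*z^2 - 1

1. The degree is 3 — a generic line meets the surface in up to 3 points.
2. Observable constraints: the surface avoids every integer z-axis point in the box.
3. Matching integer coefficients to the picture gives p.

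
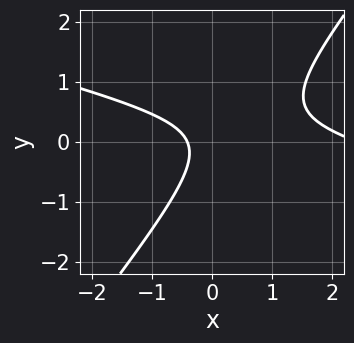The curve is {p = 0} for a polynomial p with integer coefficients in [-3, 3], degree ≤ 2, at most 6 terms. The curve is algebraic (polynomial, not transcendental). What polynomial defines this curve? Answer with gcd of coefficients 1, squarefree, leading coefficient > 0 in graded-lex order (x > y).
x^2 + 3*x*y - 3*y^2 - 2*x - 1

1. Degree: no degree-1 curve has this shape, so deg p = 2.
2. Reading off the gridlines: no y-intercept at any integer in the box.
3. Assembling these constraints gives the stated polynomial.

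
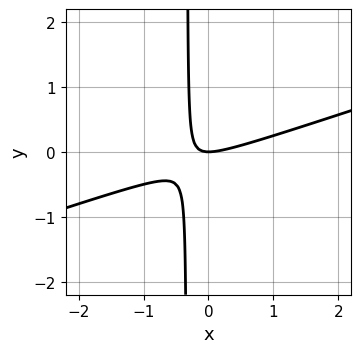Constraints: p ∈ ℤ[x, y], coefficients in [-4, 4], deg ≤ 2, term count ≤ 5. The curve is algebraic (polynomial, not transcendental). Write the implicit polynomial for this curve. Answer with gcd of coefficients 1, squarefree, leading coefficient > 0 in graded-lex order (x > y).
1. deg p = 2. No degree-1 curve has this shape.
2. From the axis intercepts and sections: one x-axis crossing is at x = 0; it meets the y-axis at y = 0 (among the integer gridlines).
3. The integer polynomial consistent with all of this is the stated p.

x^2 - 3*x*y - y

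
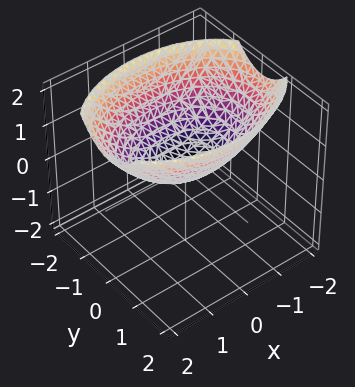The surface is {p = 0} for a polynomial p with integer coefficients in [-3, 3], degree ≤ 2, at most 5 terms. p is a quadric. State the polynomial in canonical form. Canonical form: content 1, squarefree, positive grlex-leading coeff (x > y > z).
(a) The degree is 2 — a single bowl opening along one axis; a quadric.
(b) Symmetries: mirror symmetry x ↦ −x ⇒ only even powers of x; the y ↦ −y reflection is a symmetry, so y appears only in even powers.
(c) Against the integer gridlines: it meets the z-axis at z = 0 (among the integer gridlines); it meets the x-axis at x = 0 (among the integer gridlines).
(d) Assembling these constraints gives the stated polynomial.

x^2 + 2*y^2 - 3*z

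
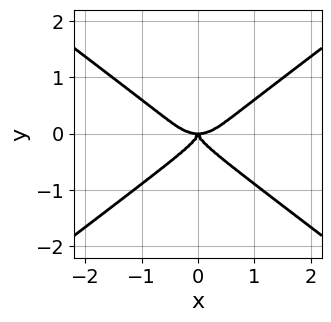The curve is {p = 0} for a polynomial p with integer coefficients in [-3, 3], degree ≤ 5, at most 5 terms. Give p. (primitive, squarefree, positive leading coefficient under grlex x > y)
x^4 - 3*y^4 - x^2*y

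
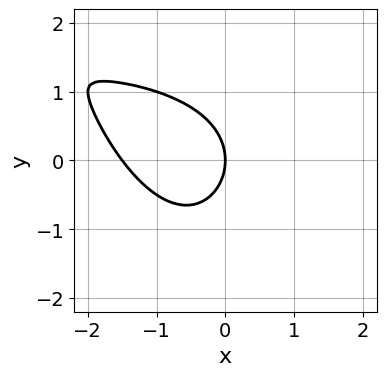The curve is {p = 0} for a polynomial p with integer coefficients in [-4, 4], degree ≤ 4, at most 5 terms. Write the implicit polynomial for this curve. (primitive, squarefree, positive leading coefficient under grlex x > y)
x^2*y - 2*x^2 - 2*y^2 - 3*x

1. deg p = 3. A generic line meets the curve in up to 3 points.
2. Checking where it meets the axes: it meets the y-axis at y = 0 (among the integer gridlines); it crosses the x-axis at the gridline x = 0.
3. Matching integer coefficients to the picture gives p.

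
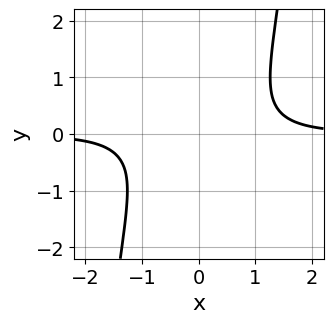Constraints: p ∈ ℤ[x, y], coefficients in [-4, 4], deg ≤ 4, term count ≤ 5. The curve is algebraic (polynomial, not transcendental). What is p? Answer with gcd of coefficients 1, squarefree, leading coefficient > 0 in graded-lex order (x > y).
Degree: the shape is more complex than any degree-3 curve, so deg p = 4.
Checking where it meets the axes: the curve avoids every integer x-axis point in the box; the curve avoids every integer y-axis point in the box.
Together with the visible shape, these determine p as stated.

x^3*y - y^2 - 1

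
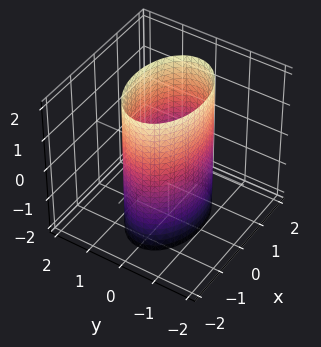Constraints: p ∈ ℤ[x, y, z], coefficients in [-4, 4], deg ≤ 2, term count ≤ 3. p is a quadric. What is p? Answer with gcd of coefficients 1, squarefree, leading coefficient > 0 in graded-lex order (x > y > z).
(a) deg p = 2. A cylinder; a quadric.
(b) Symmetries: the x ↦ −x reflection is a symmetry, so x appears only in even powers; the z ↦ −z reflection is a symmetry, so z appears only in even powers; the y ↦ −y reflection is a symmetry, so y appears only in even powers.
(c) Checking where it meets the axes: the y-axis gridline crossings are at y ∈ {-1, 1}; the surface avoids every integer z-axis point in the box.
(d) Assembling these constraints gives the stated polynomial.

x^2 + 2*y^2 - 2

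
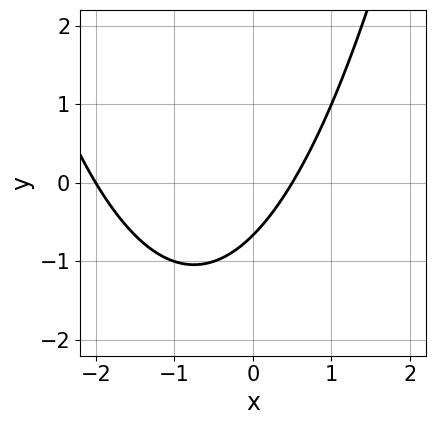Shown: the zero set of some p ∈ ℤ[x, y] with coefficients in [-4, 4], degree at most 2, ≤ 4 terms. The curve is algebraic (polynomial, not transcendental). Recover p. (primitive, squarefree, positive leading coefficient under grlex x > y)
2*x^2 + 3*x - 3*y - 2

The degree is 2 — the shape is more complex than any degree-1 curve.
Checking where it meets the axes: one x-axis crossing is at x = -2.
Matching integer coefficients to the picture gives p.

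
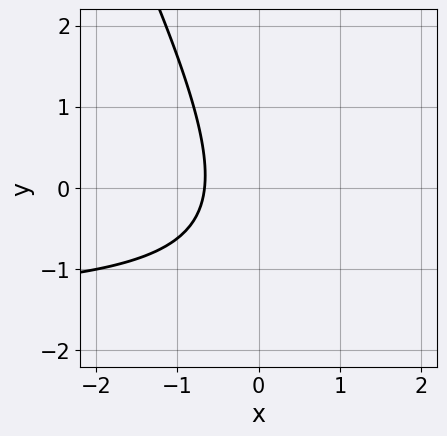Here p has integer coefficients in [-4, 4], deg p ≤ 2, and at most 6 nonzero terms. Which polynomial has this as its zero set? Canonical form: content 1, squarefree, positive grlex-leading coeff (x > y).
The degree is 2 — a generic line meets the curve in up to 2 points.
From the visible intercepts: the curve avoids every integer y-axis point in the box.
Fitting integer coefficients to these (and the overall shape) gives p.

2*x*y + y^2 + 3*x + y + 2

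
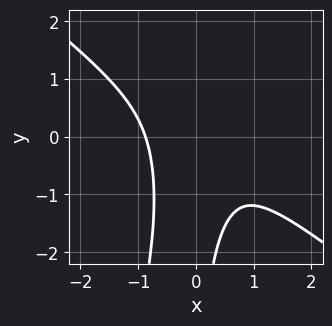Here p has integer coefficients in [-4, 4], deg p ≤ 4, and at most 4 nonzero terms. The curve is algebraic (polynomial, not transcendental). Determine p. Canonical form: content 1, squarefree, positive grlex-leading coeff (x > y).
3*x^3 + 3*x^2*y - x*y^2 + 2

(a) The degree is 3 — no degree-2 curve has this shape.
(b) Observable constraints: the curve avoids every integer y-axis point in the box.
(c) Together with the visible shape, these determine p as stated.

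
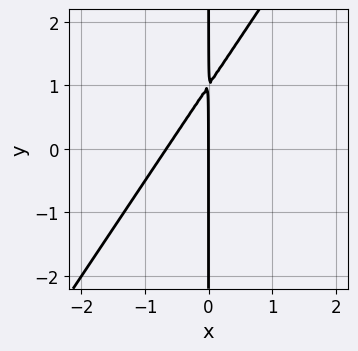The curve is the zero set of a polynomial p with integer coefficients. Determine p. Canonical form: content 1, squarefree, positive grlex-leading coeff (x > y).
1. Degree: the shape is more complex than any degree-1 curve, so deg p = 2.
2. Checking where it meets the axes: it meets the x-axis at x = 0 (among the integer gridlines); every point of the y-axis in the box is on the curve.
3. Putting this together gives p.

3*x^2 - 2*x*y + 2*x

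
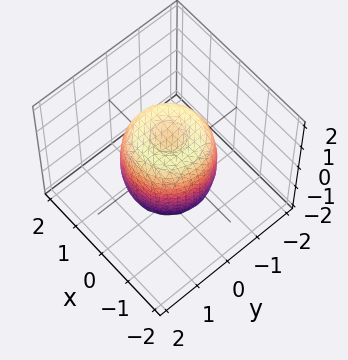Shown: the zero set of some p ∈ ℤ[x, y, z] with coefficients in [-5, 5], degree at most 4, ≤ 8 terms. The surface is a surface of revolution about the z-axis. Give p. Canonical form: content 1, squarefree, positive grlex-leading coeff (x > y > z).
First, deg p = 4. No degree-3 surface has this shape.
Next, by symmetry, every cross-section ⟂ z is a circle, so x, y appear only via x² + y².
Next, from the axis intercepts and sections: the z-axis gridline crossings are at z ∈ {-1, 1}; a circular section at z = 1 has radius exactly 1.
Finally, putting this together gives p.

2*x^4 + 4*x^2*y^2 + 2*y^4 - 2*x^2 - 2*y^2 + z^2 - 1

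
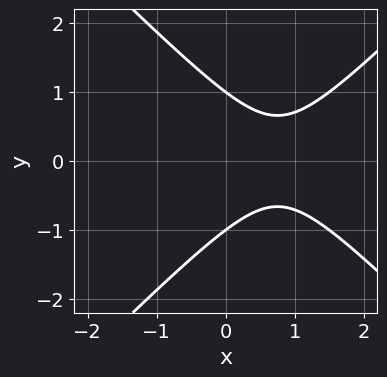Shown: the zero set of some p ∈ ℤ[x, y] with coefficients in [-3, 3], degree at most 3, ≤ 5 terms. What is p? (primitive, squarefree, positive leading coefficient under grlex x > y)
2*x^2 - 2*y^2 - 3*x + 2

1. The degree is 2 — no degree-1 curve has this shape.
2. Symmetries: it's symmetric under y → −y, forcing even powers of y.
3. From the axis intercepts and sections: among the integer gridlines, it crosses the y-axis at y ∈ {-1, 1}; the curve avoids every integer x-axis point in the box.
4. Matching integer coefficients to the picture gives p.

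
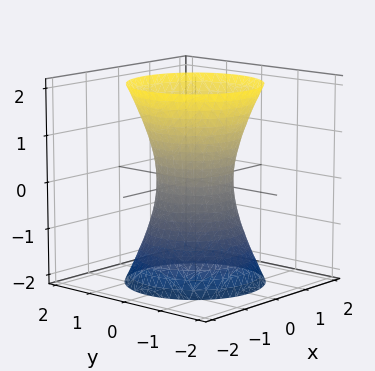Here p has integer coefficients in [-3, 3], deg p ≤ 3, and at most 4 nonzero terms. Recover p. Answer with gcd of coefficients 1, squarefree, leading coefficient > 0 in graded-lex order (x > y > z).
First, the degree is 2 — one connected sheet with a waist; a quadric.
Then, symmetries: the z-axis is an axis of rotation, so x and y enter only as x² + y²; it's symmetric under z → −z, forcing even powers of z.
Next, reading off the gridlines: no z-intercept at any integer in the box; a circular section at z = 2 has radius between 1 and 2.
Finally, solving for integer coefficients yields p as stated.

3*x^2 + 3*y^2 - z^2 - 2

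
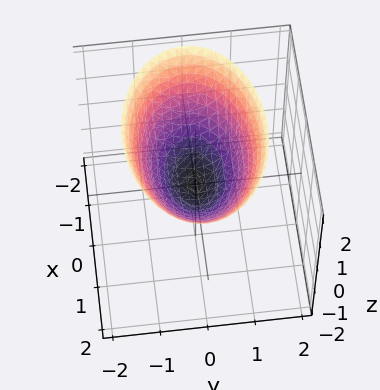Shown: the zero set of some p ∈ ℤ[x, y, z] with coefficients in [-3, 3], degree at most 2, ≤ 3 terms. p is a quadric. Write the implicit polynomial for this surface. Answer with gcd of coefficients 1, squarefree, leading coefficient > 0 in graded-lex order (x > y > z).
First, deg p = 2. A paraboloid; a quadric.
Next, symmetries: mirror symmetry y ↦ −y ⇒ only even powers of y; mirror symmetry x ↦ −x ⇒ only even powers of x.
Next, from the axis intercepts and sections: it meets the y-axis at y = 0 (among the integer gridlines); it meets the z-axis at z = 0 (among the integer gridlines); it meets the x-axis at x = 0 (among the integer gridlines).
Finally, together with the visible shape, these determine p as stated.

x^2 + 2*y^2 - 2*z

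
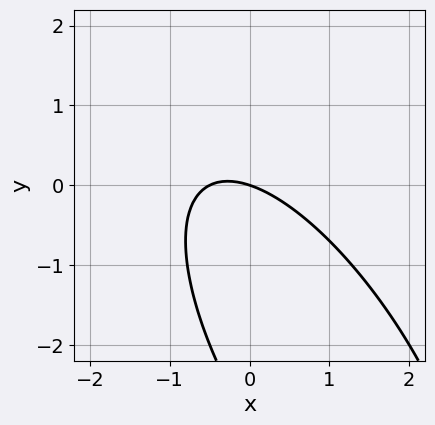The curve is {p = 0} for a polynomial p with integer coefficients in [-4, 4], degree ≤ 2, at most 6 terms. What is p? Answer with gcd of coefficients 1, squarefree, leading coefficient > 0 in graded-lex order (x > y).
2*x^2 + 2*x*y + y^2 + x + 3*y

(a) deg p = 2. The shape is more complex than any degree-1 curve.
(b) From the visible intercepts: it meets the x-axis at x = 0 (among the integer gridlines); one y-axis crossing is at y = 0.
(c) Together with the visible shape, these determine p as stated.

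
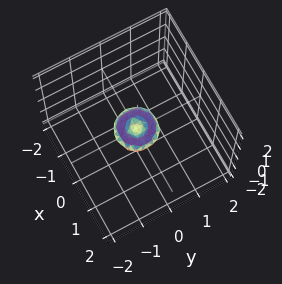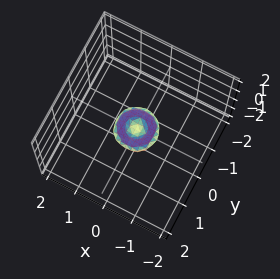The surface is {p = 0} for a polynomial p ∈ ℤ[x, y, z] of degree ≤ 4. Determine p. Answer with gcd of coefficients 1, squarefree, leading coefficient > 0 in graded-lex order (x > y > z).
1. Degree: no degree-3 surface has this shape, so deg p = 4.
2. Symmetries: the surface is invariant under rotation about z: p = q(x² + y², z).
3. From the axis intercepts and sections: a circular section at z = 0 has radius between 0 and 1; one z-axis crossing is at z = 0.
4. Matching integer coefficients to the picture gives p.

2*x^4 + 4*x^2*y^2 + 2*y^4 - x^2 - y^2 + 2*z^2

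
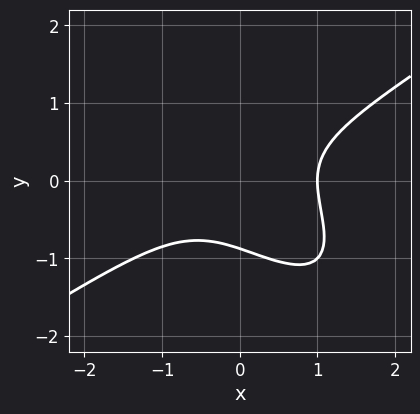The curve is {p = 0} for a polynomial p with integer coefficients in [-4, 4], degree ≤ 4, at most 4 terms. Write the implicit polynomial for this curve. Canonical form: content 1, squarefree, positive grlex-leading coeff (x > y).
1. The degree is 3 — no degree-2 curve has this shape.
2. Checking where it meets the axes: it crosses the x-axis at the gridline x = 1.
3. Solving for integer coefficients yields p as stated.

2*x^3 - 3*x*y^2 - 3*y^3 - 2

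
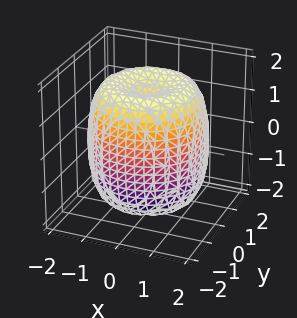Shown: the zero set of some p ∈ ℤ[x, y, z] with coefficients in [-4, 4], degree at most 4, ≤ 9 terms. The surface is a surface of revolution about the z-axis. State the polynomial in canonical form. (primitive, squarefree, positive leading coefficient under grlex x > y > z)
deg p = 4.
By symmetry, the z-axis is an axis of rotation, so x and y enter only as x² + y².
Reading off the gridlines: a circular section at z = 1 has radius between 1 and 2.
Matching integer coefficients to the picture gives p.

x^4 + 2*x^2*y^2 + y^4 - 2*x^2 - 2*y^2 + z^2 - 2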